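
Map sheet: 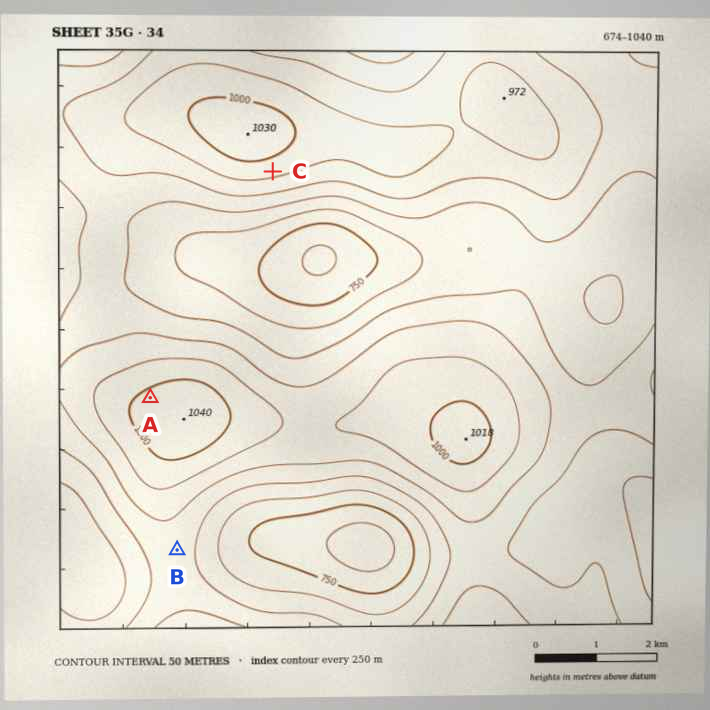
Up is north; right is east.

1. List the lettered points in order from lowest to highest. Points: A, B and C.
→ B C A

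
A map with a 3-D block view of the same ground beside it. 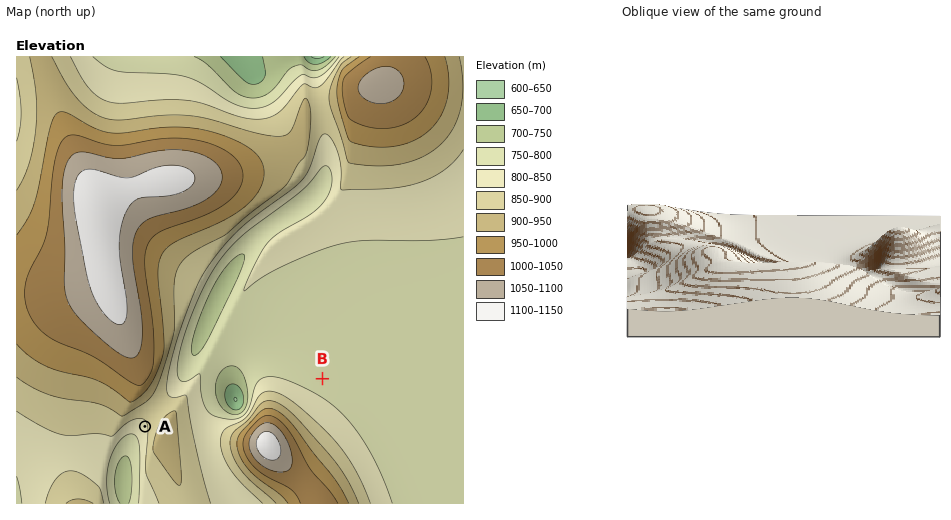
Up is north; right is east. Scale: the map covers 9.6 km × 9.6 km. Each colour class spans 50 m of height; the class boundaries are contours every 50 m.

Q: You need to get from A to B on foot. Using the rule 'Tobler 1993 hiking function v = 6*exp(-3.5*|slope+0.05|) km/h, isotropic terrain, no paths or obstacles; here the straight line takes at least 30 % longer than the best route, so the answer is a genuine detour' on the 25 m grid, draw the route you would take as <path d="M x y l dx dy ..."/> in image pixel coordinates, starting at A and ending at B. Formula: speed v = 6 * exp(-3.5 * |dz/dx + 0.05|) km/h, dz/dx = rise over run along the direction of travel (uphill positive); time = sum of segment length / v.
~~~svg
<path d="M145 426l3-7 17-16 14-7 16-16 26-13 78 0 23 12"/>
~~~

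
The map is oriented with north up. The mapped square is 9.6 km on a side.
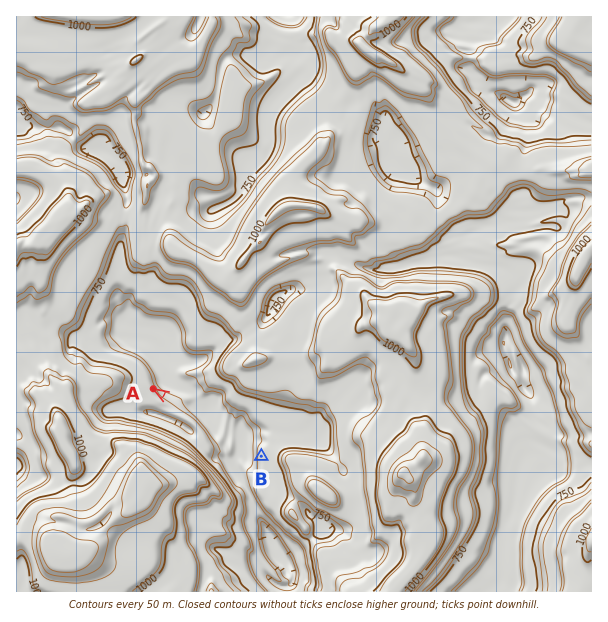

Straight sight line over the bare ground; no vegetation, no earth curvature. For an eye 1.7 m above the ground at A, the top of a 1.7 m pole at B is visible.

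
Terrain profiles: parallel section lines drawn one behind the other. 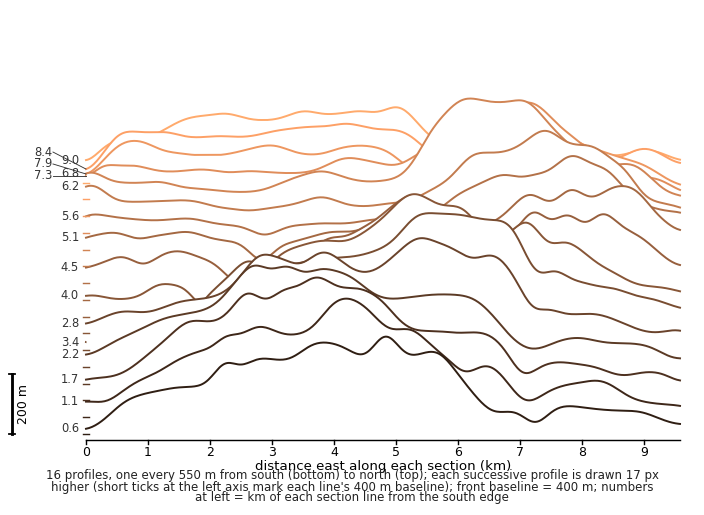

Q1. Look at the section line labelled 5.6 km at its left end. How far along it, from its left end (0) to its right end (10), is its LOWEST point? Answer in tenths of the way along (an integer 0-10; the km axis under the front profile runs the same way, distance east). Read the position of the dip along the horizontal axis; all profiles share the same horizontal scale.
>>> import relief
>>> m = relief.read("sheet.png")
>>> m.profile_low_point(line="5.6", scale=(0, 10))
3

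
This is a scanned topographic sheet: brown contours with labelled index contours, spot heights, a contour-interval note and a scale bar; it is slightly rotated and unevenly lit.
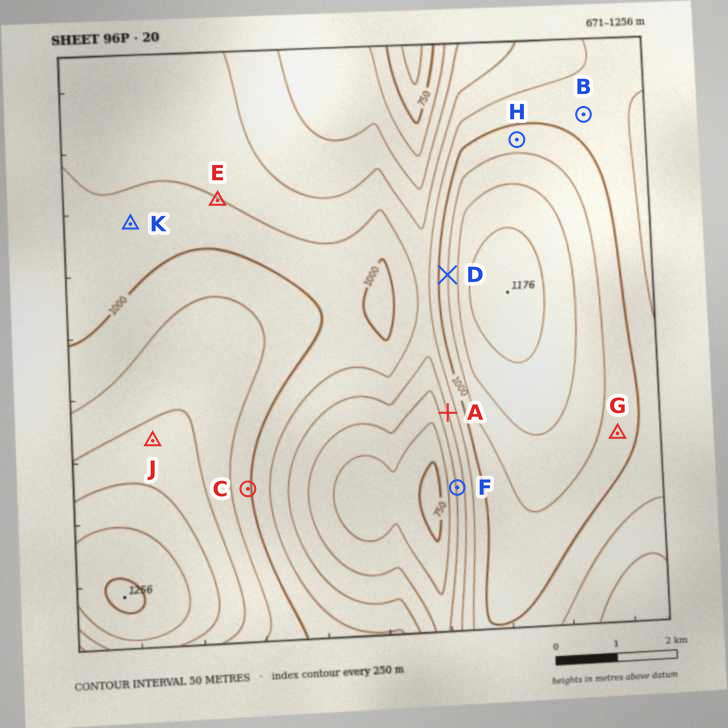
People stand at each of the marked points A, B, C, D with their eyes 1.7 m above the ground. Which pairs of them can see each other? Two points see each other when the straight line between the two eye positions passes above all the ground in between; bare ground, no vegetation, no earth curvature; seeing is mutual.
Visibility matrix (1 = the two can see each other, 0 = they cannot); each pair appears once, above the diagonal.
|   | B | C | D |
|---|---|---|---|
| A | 0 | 1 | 0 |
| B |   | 0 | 0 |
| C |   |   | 1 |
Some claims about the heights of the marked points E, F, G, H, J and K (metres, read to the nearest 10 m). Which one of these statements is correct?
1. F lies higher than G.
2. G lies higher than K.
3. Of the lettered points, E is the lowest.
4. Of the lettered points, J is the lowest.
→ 2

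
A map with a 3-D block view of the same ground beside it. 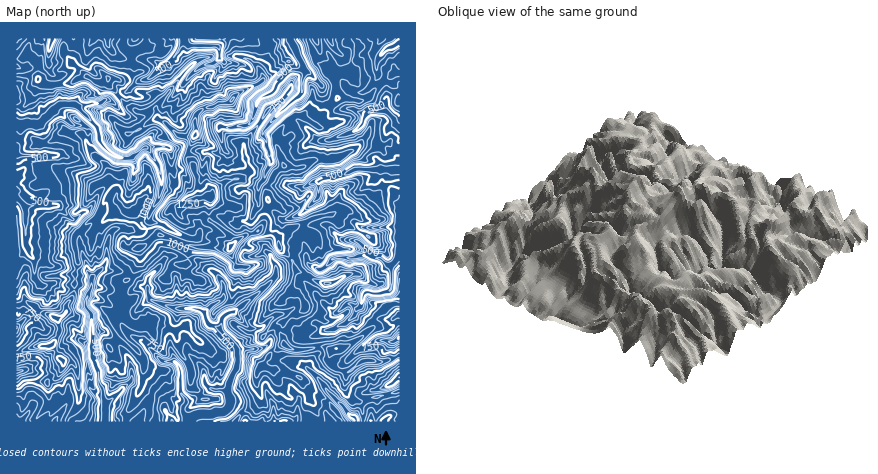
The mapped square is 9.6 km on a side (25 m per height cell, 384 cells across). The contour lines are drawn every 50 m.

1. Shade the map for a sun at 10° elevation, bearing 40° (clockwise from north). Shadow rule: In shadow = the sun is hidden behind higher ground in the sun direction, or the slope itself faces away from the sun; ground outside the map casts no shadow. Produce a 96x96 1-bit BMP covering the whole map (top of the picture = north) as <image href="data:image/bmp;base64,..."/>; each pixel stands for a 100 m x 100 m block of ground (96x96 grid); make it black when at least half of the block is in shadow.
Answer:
<image width="96" height="96" href="data:image/bmp;base64,Qk2+BAAAAAAAAD4AAAAoAAAAYAAAAGAAAAABAAEAAAAAAIAEAAATCwAAEwsAAAIAAAAAAAAA////AAAAAAD4cQ/hB3z///8Hnt7wcA/wB3/////nvv79+A/whv//////f9///A/gjv/////+/f7//h/wB////f/f/f7//w/4Af/f+/+f4P7//x/8Afwf+/+/6A///z/8Afj//////wH//3/8BvH/99///+D//3/+BOP/959//+j//3/+BPP/975///j//n//CPO/97z///j/9n//AOev9yD/z///9n/fAee38D/+B///8H/fD++X8//8A///4H+eH8+H8f/8AAH/wH8+P9+H+f//wAB/wH88+78H////wAAfwH54974P//AcAADwAPxz4zwf/+AAB/D8Afzn4zgf/+AAAPz/w//Pw3A/+cAAAH3/w3+fxnj/+cAMADv/53+fjD//f8wPAAH/538wB7/8/04fxgD/xn8AB//5/49wxgD/gH4AB///v+fABDz8AP4AD/////GAg4f4MPiAP/////8H78NwAfPB/////4d+/8BBsP8B////+AB//wDD4P4A/////gB/5+7P+P8B/////4B///+P/P+H/////+D////P/H/H//////D//4eP/H/j//////nAfgeP/n//+/////kAHAcP/H////////wAAAIP//////////h8AAAP///+///+B/j/ABgf/v/+///8B/j3//wf/u/+f//8//Df//gf/u/+f//8/+DD//A//+/gf//cz8DAB+A//efAP8B4/4CAP8A3/ePAP//gf4GA/4A//OPAn/8YH4AB/wAz8AP///fwAAAD/AA7+AH/f//gAAAHt/A//gH+f//AAAAfD/g4/4D8f/4PgGAfDAAw/+D8f/8fgHwACAA4//JAe//vgOYAAAB///vAcf/MDYAAAAB///mAOH+ADgA4AAD///0EPx+ADgA8AAL8f+wEH8AADAAcAAD8f+wAH8ABDAAcAAPwf+wAP/gHxD/4AAfgP8AFP/gHwH/+AAIAP4AHP/gBF3//gABwHwAHP/gAE3//4ADgHPgHv/gAA3////BwA/wHf/AAA+A///8AD/z///ABg+Af///Af/H//+ABg8AAPnz//+P//8APg8AAGPH//8/////fg4AAAGP//8////+fB4AAAADx/9/n//4fA4B4AACwf7/3//wYA4B/AAAH/7/z//h4AwB/wAD/yD/h/3H4AAD/8AD/53+A/Hn/AADh+wD///+AePn/8AHAAQf///8eMPP/uAMAAQ////4/gDv/HAAAAx////x8QAH+HMAAP/////zwAAD+DGAA///////gAAAcPDgAf97////AADAAeA+AIB7///+HwDAI/geOAB7///+GACQYf2PeDB7///9gAAwQHmPeHAz8D/rgAAggBBP+OAz4AOYDAAAgAOP+AAXweBwDgAAAOH/8ADEA/BgAABgQOB/4ADDw/jAAAA4f8B/4ACD5+AAAOAf/4B/gAADQ+AAwfIG/wAfgAAAA8AD5+AA+AA/MYAAA8AHwgAAwAA/M4AAA4AHAAD/4AA/Z4AgAYAGAAD/4AAeb4A4CcAEAAB/wAAeZgAU="/>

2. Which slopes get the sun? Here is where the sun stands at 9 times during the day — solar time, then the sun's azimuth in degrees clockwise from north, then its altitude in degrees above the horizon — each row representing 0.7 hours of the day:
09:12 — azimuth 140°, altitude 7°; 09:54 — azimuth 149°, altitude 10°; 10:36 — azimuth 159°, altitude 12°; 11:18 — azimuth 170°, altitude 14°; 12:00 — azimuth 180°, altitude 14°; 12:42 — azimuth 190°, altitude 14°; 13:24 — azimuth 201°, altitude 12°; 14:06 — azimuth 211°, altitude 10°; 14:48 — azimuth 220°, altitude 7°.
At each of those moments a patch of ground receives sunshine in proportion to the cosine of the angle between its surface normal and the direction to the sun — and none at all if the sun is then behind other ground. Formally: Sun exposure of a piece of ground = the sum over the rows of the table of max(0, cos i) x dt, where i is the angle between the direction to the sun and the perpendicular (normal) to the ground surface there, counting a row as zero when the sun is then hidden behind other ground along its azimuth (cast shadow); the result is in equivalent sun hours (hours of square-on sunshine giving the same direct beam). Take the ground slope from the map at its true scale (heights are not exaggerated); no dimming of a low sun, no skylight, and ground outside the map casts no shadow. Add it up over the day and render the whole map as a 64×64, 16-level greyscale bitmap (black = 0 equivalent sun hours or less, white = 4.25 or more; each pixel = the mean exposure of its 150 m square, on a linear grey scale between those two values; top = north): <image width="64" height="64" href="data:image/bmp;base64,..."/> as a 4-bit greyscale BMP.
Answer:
<image width="64" height="64" href="data:image/bmp;base64,Qk12CAAAAAAAAHYAAAAoAAAAQAAAAEAAAAABAAQAAAAAAAAIAAATCwAAEwsAABAAAAAAAAAAAAAAABEREQAiIiIAMzMzAERERABVVVUAZmZmAHd3dwCIiIgAmZmZAKqqqgC7u7sAzMzMAN3d3QDu7u4A////AIVFdpNJmHVVhnh0ZEaUUwAAABi+6r3rhFZliTA4iJg0iCJ1hCeHZEQ0eYVTKGOIQhAAA7nNicyGeFWmE7dom5Z4UjdXM4ZWMyE4hlVmRTr+uDABR4poqoeZdlEZ2pqZl4d3V2VUZXU0IzWHZnRWRIq7MRRmdWqZhXVHEolkm6uot4mZh2Z1EjdBJHhXmHLMYAASaIh0mZNJZFEXtjEBNp2qu82pZ3MjN5QiR2h5dJlAATNpiXaJdZplEYq4eUAAAQaYddyGZkJ4rGFGh4hDZjCIcyVneYhYqXMmmIu4akAAAAABbcllc169lGiHl2NWdZilEBaKlopzEWvbipeZqCIgA0aKymYyOJhGZ2dmM2RHenchM3p2UQAVvNpEztzsuaZCNHiZNSOYhlh1UQAWc1qZlyMyEgABEkV6cwA9///+3LqndCEjFEeUWoQQJFo0qYeEFFMCZFZ5qHRnUAAyAlxu/+0wASMkmFSaYSaVhkmqdTITIAA5v//9ZovGAAAAAAFpqYASEhJkN6USe2eWeIYxACVjIAbGABNTEidgAAAAAQAANRAVIiBIQCa4V3aHQhAARlWoIxAAAAAAAEcgAAARIQAIZWURAWUmqoVpZnQAAAOLpySWEREQAAAAAYdVViMgABRGhCJYdImadWY2cwAAF6UCEGVURSIAAAAABnZ5YQE3yJqEJIhWcyM1UwEjMBMUIDV0FGeHY0MQAAAAEQR1WKlFyUQjdkZAABEiAAAQRyAAEjhQBKy4UgAAAAJ5YYmmEABDAEhzRlMAAAAAAAEXkgASI6uVFqhSEAAAACerSGEAACYwVQJmWUAAASIUeSBMgQEzSZh0JDOUEAABEWgCAAAABWIARkIjcQSKrM7t1hR4UQABRnQSW3uoMAAAACAAAAABVAMhJDASOcybru69aJuoEAAVUySN2oMQAAAAEAAAAAN2EjZldiRXm4qZ27ZXrMtRABIxSM/9uGV2IAAgAAAAAkMSRERYp1iIedlkImq8+4UgElSIMSfv/5EAACAAAAFGQ0ERABarMBSHcQAFrP/8qDIzWDAAACenMQAAIQAAABOWlhNWeLySFKl3Ilm5zc3pI0VBAAAAAAAiAAAgAAAkVnerc3iYqqcxIjNarOtAATMXlzIBAAAAAAAAACAAATeGR7mGerypq4QUet///lAAATz2IyVBAAAAABUxIAEjRGdGiGad27uoq8zf//6rpDVDjJRFZmUxEiEG10MgNDRFVUZ3dEQQFJnM3HMREkOLUDd1NDR1VCAAAVl1UyEzMzI0Z1Z0MQAAPOpQAAJUEBjd3ZNGZ2VDIAE1dEMzIkRFVSFjN4YgAAABEASGIxNBABbJQSd1MyMnuqUQFFQhNFUxEBUkiXMyMAACq7mJlhAAABVAAkUxEXqXMhESNCJEMQEQAUNYq7txAourZYVAAAAAATEAAUibplaJZWl0IiEREQMQBDR4iYMEiYVap1NDVBAAJHIAACRWaGIgACQSIQAAECQSVWURWBAVaru7y4l2MAFXIzAAAAIyEAABJBWHZVNERkNFYgA2QAADzu7qUQFRA1EQAAAAAAAAABM1VEMzRVRElSQyAANREAABNTZAAEMCIQAAEAAAAAARI0VYmGQ0RER4MiMAACEBEAAAA0IAAgABAAAAAAASEAAURnZEZVREVSZzAQABEBMREQABSZiGEEQQEAAAAAFDAAFVMiI0VFZSABMAIAEQExMEEAACVVhgOImqQAAAAAIxAQBjVVVFUwAAAAAQAhAiEUcAAAAAFlAGy7vaMgAAAAAAAGZURDIAAAAAAAASACE2cxAAAAARMwF2NIve/pMSVkVmARAAAAABQxAAAAAAQBRQECAAAkMRBCAABIiK3spleZciEAAAI0ZAAAAAAAEwIhAAAAADIjATEgAAAAA665h2WEaamIdkRRAAF5QAAAAiNUZSATMyACQkMAAAAAA5l1RldERGiHdkAAAleFEmZ7pt5RACMjIAMiRVEAAAAAJVQ0IiIAFYd3IAAYh5uVRIuWdyEAAAFQA0I1ZRMQAAAGdBEgAAABNBEAAIpBJpposgASMgAAADQAFCIim7lhAAFUEAMgABIQAAAEhQAAS9ogAVNDEQAABSACQUljJYtwAEVzOYZRAAAyADlhAAESUQACJViWd1ABcQAmhBIwAVYAEiJrynUgAAACcwACdlMAAAAVvczecwBFAAETMiMAABAABsZ6eFIAAAAAABQQARAAAAA2z/tiAARQAAARFXNI2HdXo0irqFMQdTAAMAAAAQAAAAACWoYQACUAACACepdrp1NFZpvKvccliHkQAAAAIAAAAAACvpEAAWAAIAMhAABYhTdpnN7//szcxUEAAAAQAAAAAAAW3lAAMwAQAyJHchepaUSUETWe/IZ4lRAAAAAAAAAAAAAGxAABAABGRWdGIolpdCIAAAJyAyIBIgAAAAAAAAAAAAAXQAAABKZXdUMwN6AAAAJmMgAhAAAREAAAAQAAAAAAABAyAAAmRERDQiJCJ2UyASVRAAAAABAAAAAAEAAAAAAAAhEhAYUiIBEjMRIWhiIDdBAAAAACIhEQAAAAAAAAAAABIRAEUSMRNBMxECEiEQFRAAAAACM1ZTEQAAAAAAAAAAMRACVBMRZVZUQAARISESIBAAABIQEzMRAAAAAAAAAAEmEBNREgN4RFU0ABAhMQEhIQAAATACERAAAAAAAAAAERJBNkEiBDMSEyOW"/>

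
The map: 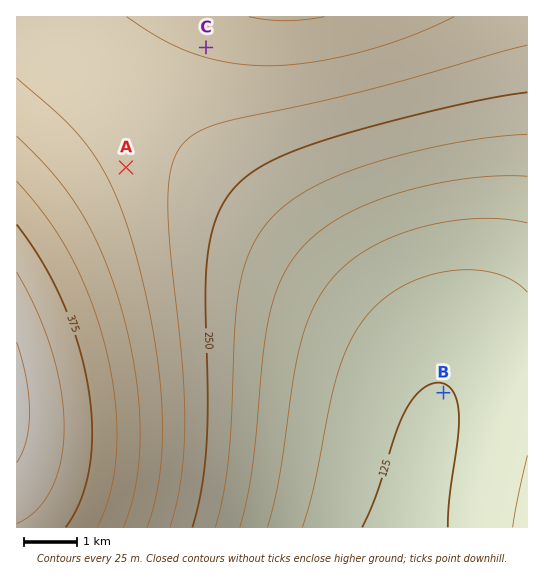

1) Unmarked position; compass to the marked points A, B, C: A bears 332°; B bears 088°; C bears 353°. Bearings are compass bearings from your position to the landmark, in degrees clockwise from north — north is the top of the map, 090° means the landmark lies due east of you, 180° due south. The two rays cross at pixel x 249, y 399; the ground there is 210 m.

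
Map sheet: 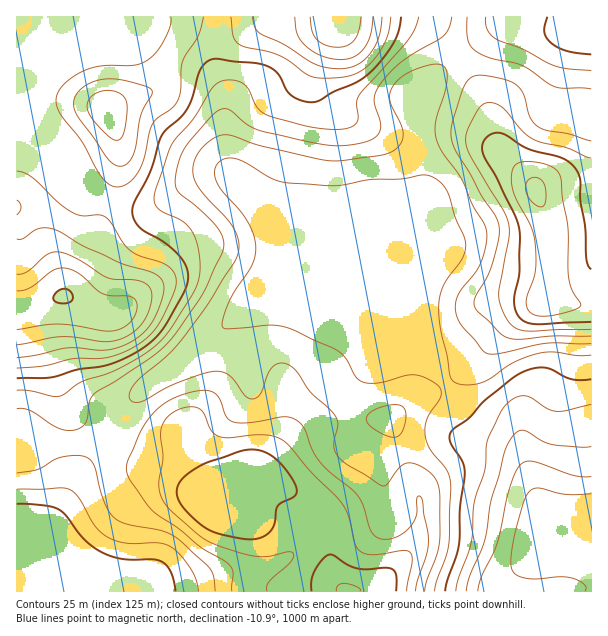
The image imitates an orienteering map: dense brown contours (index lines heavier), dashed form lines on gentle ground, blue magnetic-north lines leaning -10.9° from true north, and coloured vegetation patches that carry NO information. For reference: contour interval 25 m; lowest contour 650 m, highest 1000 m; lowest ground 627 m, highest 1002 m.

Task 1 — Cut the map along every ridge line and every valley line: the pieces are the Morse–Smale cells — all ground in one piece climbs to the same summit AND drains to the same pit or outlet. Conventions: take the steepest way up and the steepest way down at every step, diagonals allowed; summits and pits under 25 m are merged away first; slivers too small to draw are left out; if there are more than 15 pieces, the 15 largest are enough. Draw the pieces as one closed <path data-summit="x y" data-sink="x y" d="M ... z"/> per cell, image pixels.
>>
<path data-summit="63 296" data-sink="591 543" d="M21 157l-5 1 0 151 7 1 25-7-5 5 0 18 15 61 8 18 6 9 11 7 21 11 16-26 17-10 21-18 28-18 23-18 21-22 52-2 32 10 92 40-20 5-20 0-8 8-8 20 0 22 2 8 7 5 36 18 48-16 33 2 21 5 15 6 6 5 10 14-11-29-8-7-33-18-22-21-9-14-200-197-23-9-9 0-15 5-18 8-28 18-23 2-28-10-12-14-6-3z"/><path data-summit="332 17" data-sink="591 543" d="M393 16l-174 0-3 23 0 27 10 30 0 60 2 8 212 212 0-14-8-41 0-21 4-13 0-72-14-33-2-65 1-12 9-22 27-27 0-3-13-17-15-12-10-5z"/><path data-summit="536 191" data-sink="591 543" d="M458 55l-28 28-9 22-1 12 2 65 14 33 0 72-4 13 0 21 8 41 0 13 14 20 22 21 33 18 8 7 6 12 12 41 15 30 41 17 1-352-34-2-22 3-7-11-30-30-13-45-14-29z"/><path data-summit="107 110" data-sink="591 543" d="M218 16l-172 1 0 61-4 14 0 16 16 41 27 28 16 21 28 10 17 0 18-8 16-12 18-8 15-5 9 0 26 12 2-1-22-22-2-8 0-60-10-30z"/><path data-summit="207 501" data-sink="65 591" d="M105 432l-23 35-18 36-15 22 0 6 15 36 1 25 79 0 8-3 34-5 33-10 44-6 27-12 8-8 10-20 11-10 0-3-16-15-48-34-9 0-6 3-33 33-1-26-4-12-11-18-3-1-14 5-22 2-17-1z"/><path data-summit="345 591" data-sink="591 543" d="M458 438l-21 1-41 13-4 5-20 7-14 22-13 13-25 17 10 21 0 20 2 18 10 14 5 3 163 0 4-11 9-15 22-25 15 1 28-2-38-16-12-23-9-27-13-20-19-9z"/><path data-summit="207 501" data-sink="591 543" d="M282 318l-40 1-2 2 1 17 9 37-2 21-17 19-19 15-24 14-13 3 5 1 8-3 8 8 10 23 1 26 27-28 12-8 9 0 48 34 17 17 25-18 13-13 14-22 11-2 11-7-1-3-10-2-31-19-2-30 8-20 8-8 20 0 20-5-92-40z"/><path data-summit="536 191" data-sink="591 24" d="M531 25l-33 1-40 30 14 19 14 29 13 45 30 30 6 10 10 1 13-3 33 1 1-158-16 4z"/><path data-summit="63 296" data-sink="65 591" d="M47 302l-17 6-14 3 1 281 47-1 0-24-15-36 0-6 15-22 14-29 26-42-32-18-10-15-19-73 0-18z"/><path data-summit="345 591" data-sink="591 543" d="M240 319l-10 1-21 22-33 25-24 15-32 28-5 10 0 11 14 15 12 5 18 0 29-7 24-14 34-29 4-8 0-18-9-37z"/><path data-summit="332 17" data-sink="591 543" d="M45 16l-29 1 0 139 20 6 53 22-4-7-27-28-16-41 0-16 4-14z"/><path data-summit="345 591" data-sink="65 591" d="M320 517l-12 11-10 20-8 8-14 8-28 7-29 3-33 10-41 7 200 1-13-17-2-18 0-20-4-10z"/><path data-summit="63 296" data-sink="591 543" d="M588 540l-28 2-15-1-22 25-9 15-3 10 80 1 1-49z"/><path data-summit="332 17" data-sink="591 24" d="M591 16l-197 1 17 1 18 6 15 12 15 19 26-19 18-11 42 1 21 6 15 2 11-5z"/><path data-summit="207 501" data-sink="591 543" d="M122 406l-6 4-12 21 22 14-11-14 0-11z"/>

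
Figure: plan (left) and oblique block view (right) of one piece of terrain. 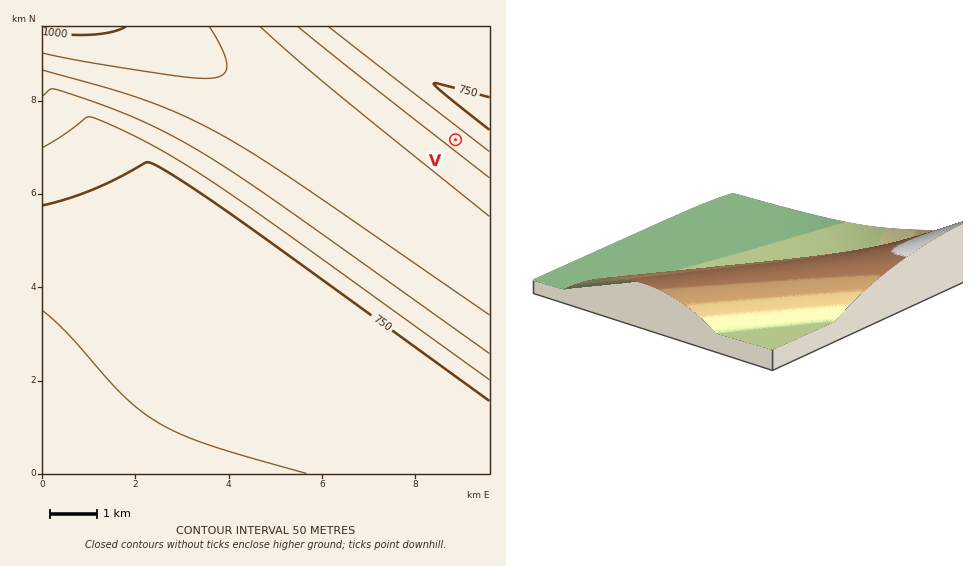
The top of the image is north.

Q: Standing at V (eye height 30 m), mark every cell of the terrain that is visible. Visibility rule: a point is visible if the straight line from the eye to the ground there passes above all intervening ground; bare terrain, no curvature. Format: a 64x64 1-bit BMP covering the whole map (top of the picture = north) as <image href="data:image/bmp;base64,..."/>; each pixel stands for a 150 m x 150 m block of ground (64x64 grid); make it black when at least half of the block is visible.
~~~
<image width="64" height="64" href="data:image/bmp;base64,Qk0+AgAAAAAAAD4AAAAoAAAAQAAAAEAAAAABAAEAAAAAAAACAAATCwAAEwsAAAIAAAAAAAAA////AAAAAAAAAAAAAAAAAAAAAAAAAAAAAAAAAAAAAAAAAAAAAAAAAAAAAAAAAAAAAAAAAAAAAAAAAAAAAAAAAAAAAAAAAAAAAAAAAAAAAAAAAAAAAAAAAAAAAAAAAAAAAAAAAAAAAAAAAAAAAAAAAAAAAAAAAAAAAAAAAAAAAAAAAAAAAAAAAAAAAAAAAAAAAAAAAAAAAAAAAAAAAAAAAAAAAAAAAAAAAAAAAAAAAAAAAAAAAAAAAAAAAAAAAAAAAAAAAAAAAAAAAAAAAAAAAAAAAAAAAAAAAAAAAAAAAAAAAAAAAAAAAAAAAAAAAAAAAAAAAAAAAAAAAAAAAAAAAAAAAAAAAAAAAAAAAAAAAAAAAAAAAAAAAAAAAAAAAAAAAAAAAAAAAAAAAAAAAAAAAQAAAAAAAAADAAAAAAAAAAcAAAAAAAAAHwAAAAAAAAA/AAAAAAAAAP8AAAAAAAAB/wAAAAAAAAP/AAAAAAAAD/8AAAAAAAAf/wAAAAAAAD//AAAAAAAA//8AAAAAAAH//wAAAAAAA///AAAAAAAP//8AAAAAAB///wAAAAAAf///AAAAAAD///8AAAAAA////wAAAAAP////AAAAAD////8AAAAA/////wAAAAP/////AAAAH/////8AAAH//////wAAH///////AAH///////8AH////////w=="/>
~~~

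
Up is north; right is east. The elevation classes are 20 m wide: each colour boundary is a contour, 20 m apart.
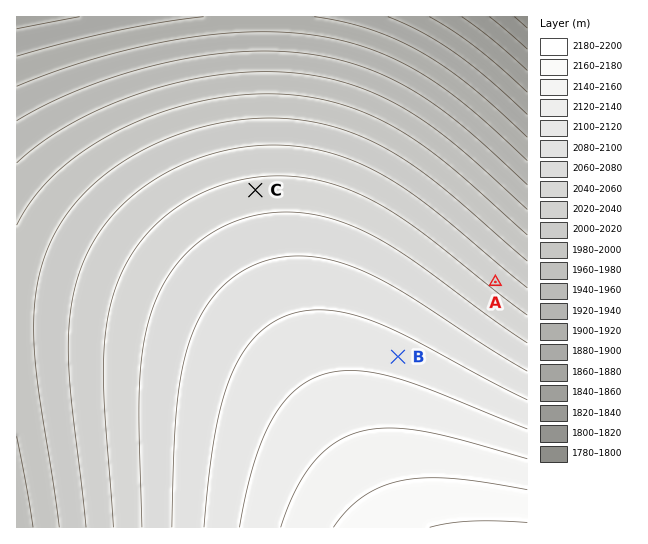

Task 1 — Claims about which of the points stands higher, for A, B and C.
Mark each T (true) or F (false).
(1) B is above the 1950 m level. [T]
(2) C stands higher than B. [F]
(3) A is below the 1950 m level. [F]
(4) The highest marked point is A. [F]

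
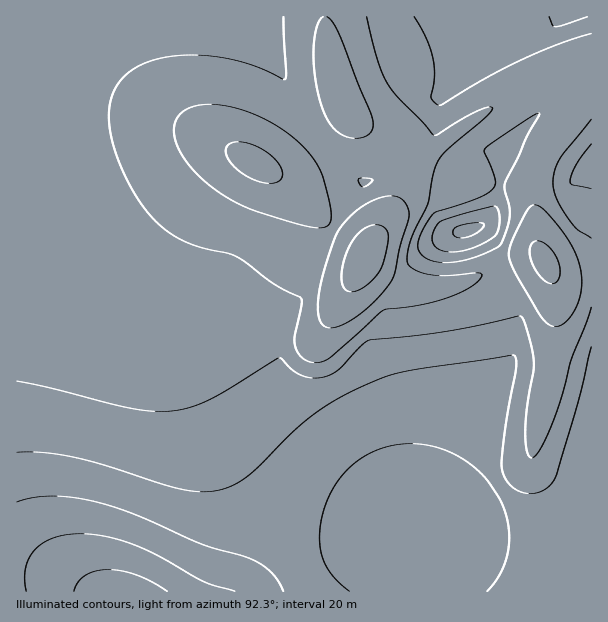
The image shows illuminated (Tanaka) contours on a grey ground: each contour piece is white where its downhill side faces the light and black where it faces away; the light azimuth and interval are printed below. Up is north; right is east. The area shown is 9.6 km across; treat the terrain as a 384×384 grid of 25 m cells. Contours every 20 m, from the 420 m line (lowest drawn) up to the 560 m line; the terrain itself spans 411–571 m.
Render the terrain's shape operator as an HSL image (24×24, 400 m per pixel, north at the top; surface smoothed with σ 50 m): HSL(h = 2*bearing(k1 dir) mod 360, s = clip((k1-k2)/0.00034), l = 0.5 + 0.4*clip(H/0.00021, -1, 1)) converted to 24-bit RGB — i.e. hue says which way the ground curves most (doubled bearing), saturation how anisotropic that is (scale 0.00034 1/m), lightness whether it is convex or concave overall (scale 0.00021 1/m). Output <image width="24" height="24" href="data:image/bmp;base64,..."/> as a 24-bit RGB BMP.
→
<image width="24" height="24" href="data:image/bmp;base64,Qk32BgAAAAAAADYAAAAoAAAAGAAAABgAAAABABgAAAAAAMAGAAATCwAAEwsAAAAAAAAAAAAAfI2Te5WYfJ2af6CUg5yMhZGHhX2Id2+DgYRxn2hglVqFh2aLhHOHhXqFhH+DhIOCg4WCgYWCf4WDfoSEfYOEfIGDfH+CfH6CfJSTe5eSe5mNfJeFgZF+iYZ8hXN6gW59gXB0jWpujWiBiW6KhXaIhX2GhYGFhYSEhIaEgoaEgYWFf4OFfYGEfH+De32DfH2CfJKKe5KHe5GAfo56iIp5hnh0hG91gm56gnB5h3B5iHCCh3SIhHqHhH+GhYOGhYWGhYaGg4aGgYSGf4GFfX6EfHyDe3uDfHyCfI6Be418f4t6hYh4hn91hHJxg3B2gXB7gnN9hHV/hXaEg3mGgn2Gg4GGhISGhYaGhYaGhISGgoGFf4CGbsDTf2HpsXGvfXuCfIp6gIl5hId4hYF2hHl0gnN0gXN5gHR9gXeAgXiCgXqDgHyEgH+FgoKGhIWGhYaGhoWGhYOGhIGFjcl0NIdWMy836jlNjHp6f4d5g4Z4hYN3g312gnd1gXV3gHZ7f3h+fnmAfXqBfXyCfX6DgIKEgoWFg4WEhYWEhYODhYGDhX+D38Z2OUhoL0VvVDbAvJl4gYV4hIR3g4B3gnx3gXh3gHh5f3l9fnp/fHt/e3yAfH+CfYGDf4SDgYSCg4WChYSBhYGAhX5/hX1/vph3nzXBLU9/NFeH3q1/goR4g4J4gn94gXx4gHp5f3p7fnt+fHx+e32Ae3+BfIGCfYOCfoOAgIN/g4R/hYJ+hX98hXx7hHp6jn135ZVULVF+LVJ+46lxgYJ5goF5gX96gH16f3x7fnx8fX1+fH5/e4CAe4GBfIKAb72zXnbnzG/QhIJ9hn19iXuCinqFinmGiHmD5Kl1LlKALVF946BRgYF7gYF7gH97f358f359fX59fX9/fIB/fICAe4F/gZV3J+UxMTo8sjWbz4iZfIGZfXybgnuchXqdh3qe46+WL0ipKEKaoTjSgIF8gIB8gIB9f399fn9+fX9+fX9/fIB/fIB/e4OAn6l4x6ksLHd1KIyN53d0f3yPfXyJgnuKhXuLhnuNyaSBNjTKKTeVNzehf4B9f4B9f4B+fn9+fn9+fX9+fYB/fYB/fIF+eIp+dox754t+KomBKH97M56P1IJxfnxygHtwgnxwgn1yq6Nw2XpALCyBOjZ7f4B+f4B+f4B+foB+fn9+fn9+fYB/fYB/fYR8fIl4eYh0sIpw2IY8KXVyKm5r62NBjW43foIueIVGg4VgnMxfmTe0SS5uTzduf4B+f4B+foB+foB+foB+foB+fYB/fYGAf4V+gYh+fIh8eoV85YR4MW91LGFlYCCC/0xgz3UTWY0CHW8DW/4nZzFqWS5ifbQwf4B+f4B+f4B+foB+foB+foB/fYOBe4eGfI6Ogo2Tf4aTfnmPsWp92DlOMVliDExi/3r++8/89NT3f93EANA8KyJRYS9ofuhSf4B+f4B+f4B+foB+foF/fYSBe4uGeJSQdp2bd5SdfXWZlGSYlFiA81poPGdxI29kAGlApf+c0rn7/8z0tzT/GwmAbTScjNhzgIB+f4B+f4B+foF+fYSAe4uDeJWJdZyOcpeNb3+DfF1uh0xmklBrrGBx6XGZNI2QJpN+beAAMFMJt4MD/xoSSROTV2jnsLJ9gIB+f4B+f4F+fYR+e4p/eJJ+dJZ6co9ufndjdVBNc0JDd1JMhHxhdNOxjIHYtGnsPWjLZrValF2MeWZO+NhLKmadK5PA6ZiygIB+f4F+f4J+fYZ8fIx5f5B0iIxqg21aek1JdUZJdVdYcYFqbNuRYpd6d2pjfmZckVhYXKhCN4jITVjo/8rZM3+NL4+OYUDOgIB+gIF+gIN9god7iIp2i4FsiWlfhFVZgFdngGaBcYWNcsGLX72DcWN3fFxqg1VVhmBR2tUzKoA4K4EzpsQp/3TAM39rL35lgYF+gYJ+g4N8hoJ5iHtzimtsimZ0i2eGeW6Qc4KYdZWef9l8YlqBc1h/h1SAlFBrY76h4ZTc0zyHLH4zK38vXqgw8WS8M4hvgYB+goB9g398hXp5h3Z6iXOCh3OMenWRd3+VeImWepaTjMxqZFSBbFKDe1CMcsVrea+UfoF6vXar6GfQM441LH8sPY0y1VaegX9+gX5+gn19g3t/hXqEg3qHfXqKen2Me4KLfISIkKV5i7VaYVKCZFGFaFCKos15fYB8foB8f4B8j3qI437Z1kHGM4AwOIIvgX9+gX5+gX5/gn2BgX2Df32EfX2EfX+EfX+Dfn+Bq7x4ZFiWXVGDXlGFY1WJscp7fn99foB9foB9f4B9gIB9s3ix5HjoxDXJ"/>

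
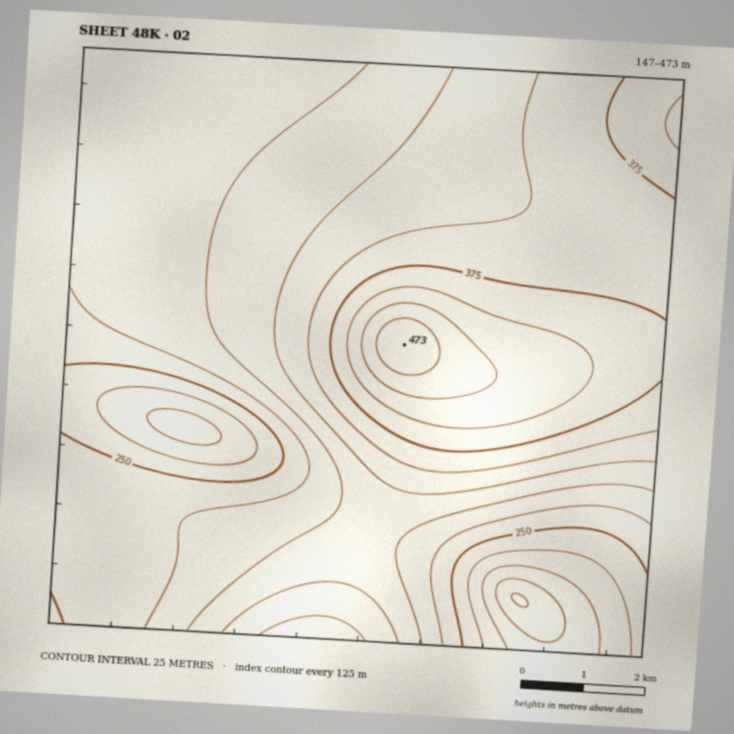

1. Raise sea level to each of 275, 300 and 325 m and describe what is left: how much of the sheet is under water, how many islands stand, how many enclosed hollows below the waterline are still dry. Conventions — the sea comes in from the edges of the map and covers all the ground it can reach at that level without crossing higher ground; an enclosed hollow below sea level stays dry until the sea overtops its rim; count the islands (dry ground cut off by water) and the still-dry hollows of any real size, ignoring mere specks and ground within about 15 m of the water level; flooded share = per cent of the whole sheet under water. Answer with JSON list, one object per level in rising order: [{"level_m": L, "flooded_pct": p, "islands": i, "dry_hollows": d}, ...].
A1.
[{"level_m": 275, "flooded_pct": 23, "islands": 0, "dry_hollows": 0}, {"level_m": 300, "flooded_pct": 44, "islands": 0, "dry_hollows": 0}, {"level_m": 325, "flooded_pct": 59, "islands": 0, "dry_hollows": 0}]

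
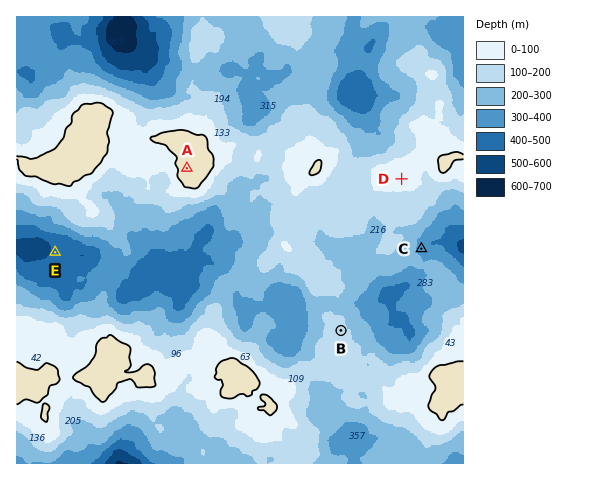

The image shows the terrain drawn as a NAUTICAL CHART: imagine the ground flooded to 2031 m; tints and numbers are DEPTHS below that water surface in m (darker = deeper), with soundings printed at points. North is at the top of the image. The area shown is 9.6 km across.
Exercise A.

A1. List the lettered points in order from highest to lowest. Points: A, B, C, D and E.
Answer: A D B C E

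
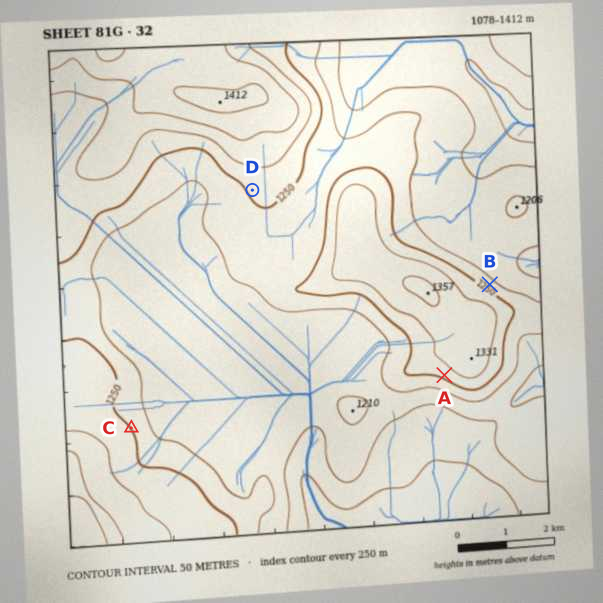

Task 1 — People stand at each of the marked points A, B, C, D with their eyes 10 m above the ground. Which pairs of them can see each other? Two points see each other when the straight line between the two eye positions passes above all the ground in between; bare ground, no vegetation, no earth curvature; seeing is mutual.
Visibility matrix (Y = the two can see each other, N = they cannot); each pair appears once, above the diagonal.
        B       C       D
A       N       Y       N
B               N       N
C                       Y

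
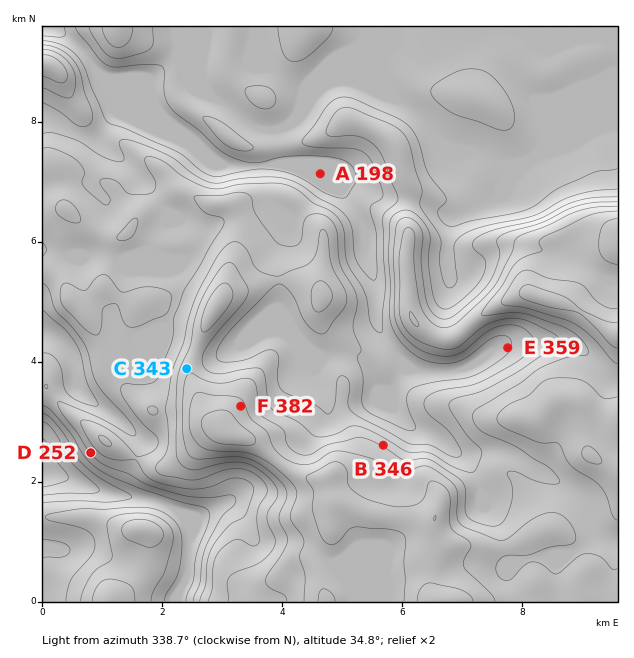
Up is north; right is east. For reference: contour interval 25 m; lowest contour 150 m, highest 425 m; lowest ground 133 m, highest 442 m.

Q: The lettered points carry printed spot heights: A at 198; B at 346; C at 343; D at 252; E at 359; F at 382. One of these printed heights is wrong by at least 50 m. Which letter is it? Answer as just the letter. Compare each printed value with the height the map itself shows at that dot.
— E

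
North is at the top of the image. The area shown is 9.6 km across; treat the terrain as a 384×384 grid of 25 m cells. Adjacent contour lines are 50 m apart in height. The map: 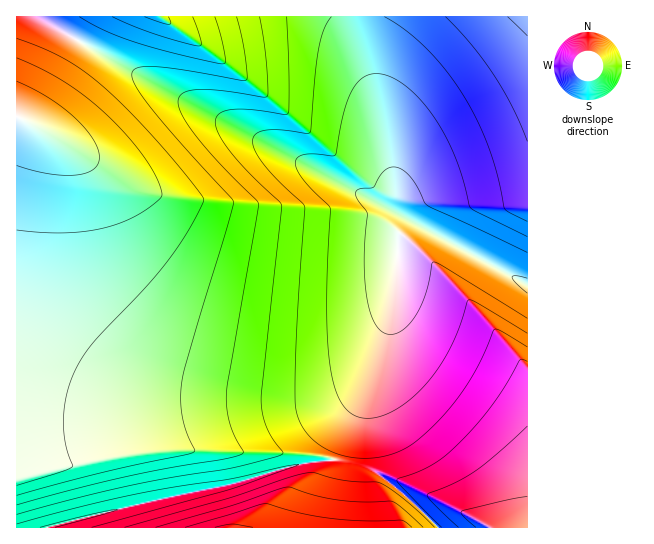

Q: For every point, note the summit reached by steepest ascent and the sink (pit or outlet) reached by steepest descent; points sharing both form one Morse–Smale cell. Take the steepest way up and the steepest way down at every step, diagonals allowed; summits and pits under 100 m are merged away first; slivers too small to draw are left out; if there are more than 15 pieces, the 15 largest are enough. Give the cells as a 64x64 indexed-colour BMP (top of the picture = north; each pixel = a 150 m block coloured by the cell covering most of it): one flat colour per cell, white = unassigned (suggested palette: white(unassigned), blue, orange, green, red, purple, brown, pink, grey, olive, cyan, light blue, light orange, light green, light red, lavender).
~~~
<image width="64" height="64" href="data:image/bmp;base64,Qk12CAAAAAAAAHYAAAAoAAAAQAAAAEAAAAABAAQAAAAAAAAIAAATCwAAEwsAABAAAAAAAAAA////ALR3HwAOf/8ALKAsACgn1gC9Z5QAS1aMAMJ34wB/f38AIr28AM++FwDox64AeLv/AIrfmACWmP8A1bDFABEREVVVVVVVVVVVVVVVVVVVVVVVVVVVVVVVIiIiIiIiERERERVVVVVVVVVVVVVVVVVVVVVVVVVVVVIiIiIiIiIREREREREVVVVVVVVVVVVVVVVVVVVVVVVVIiIiIiIiIhEREREREREREVVVVVVVVVVVVVVVVVVVVVIiIiIiIiIiERERERERERERERFVVVVVVVVVVVVVVVVVIiIiIiIiIiIRERERERERERERERERFVVVVVVVVVVVVVIiIiIiIiIiIhEREREREREREREREREREVVVVVVVVVVVIiIiIiIiIiIiERERERERERERERERERERERFVVVVVVVIiIiIiIiIiIiIRERERERERERERERERERERERERFVVVUiIiIiIiIiIiIhERERERERERERERERERERERERERVVVSIiIiIiIiIiIiERERERERERERERERERERERERERFVVSIiIiIiIiIiIiIRERERERERERERERERERERERERERVVIiIiIiIiIiIiIhERERERERERERERERERERERERERFVUiIiIiIiIiIiIiERERERERERERERERERERERERERERVSIiIiIiIiIiIiIRERERERERERERERERERERERERERFVIiIiIiIiIiIiIhERERERERERERERERERERERERERERUiIiIiIiIiIiIiERERERERERERERERERERERERERERFSIiIiIiIiIiIiIRERERERERERERERERERERERERERERUiIiIiIiIiIiIhERERERERERERERERERERERERERERFSIiIiIiIiIiIiERERERERERERERERERERERERERERERIiIiIiIiIiIiIREREREREREREREREREREREREREREREiIiIiIiIiIiIhERERERERERERERERERERERERERERERIiIiIiIiIiIiEREREREREREREREREREREREREREREREiIiIiIiIiIiIRERERERERERERERERERERERERERERESIiIiIiIiIiIhERERERERERERERERERERERERERERERIiIiIiIiIiIiERERERERERERERERERERERERERERERESIiIiIiIiIiIRERERERERERERERERERERERERERERERIiIiIiIiIiIhEREREREREREREREREREREREREREREREiIiIiIiIiIiERERERERERERERERERERERERERERERESIiIiIiIiIiIRERERERERERERERERERERERERERERERIiIiIiIiIiIhERERERERERERERERERERERERERERERESIiIiIiIiIiERERERERERERERERERERERERERERERERIiIiIiIiIjMREREREREREREREREREREREREREREREREiIiIiIiIzMxERERERERERERERERERERERERERERERESIiIiIiMzMzERERERERERERERERERERERERERERERERIiIiIjMzMzMREREREREREREREREREREREREREREREREiIiIjMzMzMxERERERERERERERERERERERERERERERESIiIzMzMzMzEREREREREREREREREREREREREREREREREiMzMzMzMzMRERERERERERERERERERERERERERERERETMzMzMzMzMxERERERERERERERERERERERERERERERETMzMzMzMzMzERERERERERERERERERERERERERERERRDMzMzMzMzMzMRERERERERERERERERERERERERERERREMzMzMzMzMzMxEREREREREREREREREREREREREREUREQzMzMzMzMzMzERERERERERERERERERERERERERFERERDMzMzMzMzMzMRERERERERERERERERERERERERREREREMzMzMzMzMzMxEREREREREREREREREREREREUREREREQzMzMzMzMzMzERERERERERERERERERERERFERERERERDMzMzMzMzMzMRERERERERERERERERERERREREREREREMzMzMzMzMzMxERERERERERERERERERERREREREREREMzMzMzMzMzMzEREREREREREREREREREUREREREREREQzMzMzMzMzMzMRERERERERERERERERFERERERERERERDMzMzMzMzMzMxERERERERERERERERREREREREREREREMzMzMzMzMzMzEREREREREREREREUREREREREREREREMzMzMzMzMzMzMRERERERERERERFEREREREREREREREQzMzMzMzMzMzMxERERERERERERRERERERERERERERERDMzMzMzMzMzMzEREREREREREUREREREREREREREREREMzMzMzMzMzMzMREREREREREUREREREREREREREREREMzMzMzMzMzMzMxERERERERFEREREREREREREREREREQzMzMzMzMzMzMzERERERERRERERERERERERERERERERDMzMzMzMzMzMzMREREREURERERERERERERERERERERDMzMzMzMzMzMzMxEREREUREREREREREREREREREREREMzMzMzMzMzMzMzERERFEREREREREREREREREREREREQzMzMzMzMzMzMzMRERRERERERERERERERERERERERERDMzMzMzMzMzMzMxEUREREREREREREREREREREREREREMzMzMzMzMzMzMz"/>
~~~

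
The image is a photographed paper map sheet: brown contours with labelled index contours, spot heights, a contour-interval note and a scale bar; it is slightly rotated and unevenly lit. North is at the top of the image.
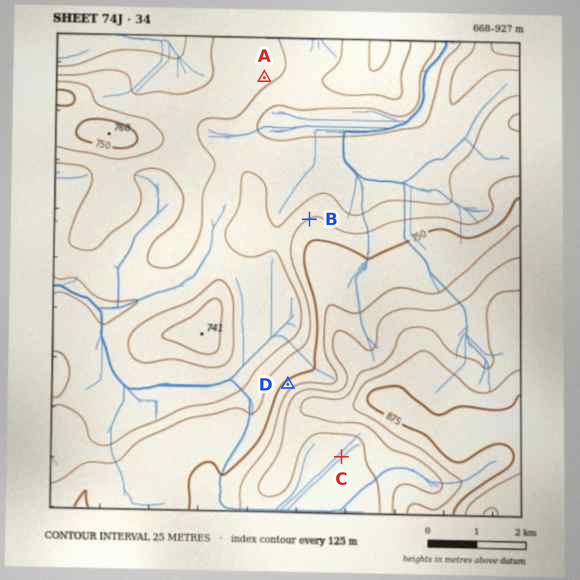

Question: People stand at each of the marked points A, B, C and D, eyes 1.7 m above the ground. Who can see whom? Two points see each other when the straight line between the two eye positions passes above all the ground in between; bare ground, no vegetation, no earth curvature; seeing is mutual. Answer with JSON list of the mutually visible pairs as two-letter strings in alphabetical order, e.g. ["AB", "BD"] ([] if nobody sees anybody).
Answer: ["AB", "AD"]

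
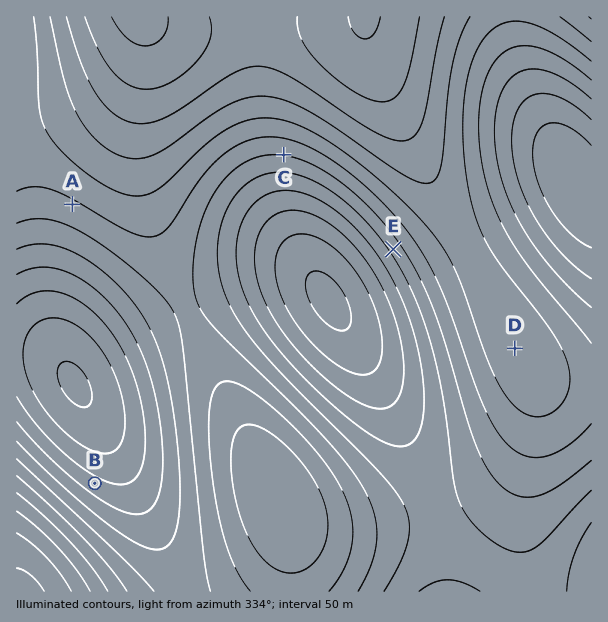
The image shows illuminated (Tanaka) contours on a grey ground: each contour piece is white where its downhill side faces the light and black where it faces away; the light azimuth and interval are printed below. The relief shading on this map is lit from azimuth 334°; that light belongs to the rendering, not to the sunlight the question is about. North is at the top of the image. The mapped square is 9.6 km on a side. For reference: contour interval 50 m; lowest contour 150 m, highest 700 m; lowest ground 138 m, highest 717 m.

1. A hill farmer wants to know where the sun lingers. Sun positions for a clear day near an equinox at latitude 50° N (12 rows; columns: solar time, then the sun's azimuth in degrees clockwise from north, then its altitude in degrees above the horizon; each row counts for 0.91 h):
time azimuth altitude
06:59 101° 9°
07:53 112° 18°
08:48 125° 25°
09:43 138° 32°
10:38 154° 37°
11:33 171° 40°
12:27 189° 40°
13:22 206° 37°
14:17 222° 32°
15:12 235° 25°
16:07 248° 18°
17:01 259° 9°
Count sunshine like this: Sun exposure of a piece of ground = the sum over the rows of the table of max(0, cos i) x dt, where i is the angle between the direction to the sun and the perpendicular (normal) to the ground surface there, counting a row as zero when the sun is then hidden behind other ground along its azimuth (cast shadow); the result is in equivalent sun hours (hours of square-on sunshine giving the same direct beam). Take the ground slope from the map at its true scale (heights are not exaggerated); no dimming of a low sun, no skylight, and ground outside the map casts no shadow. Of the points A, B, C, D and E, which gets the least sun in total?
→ B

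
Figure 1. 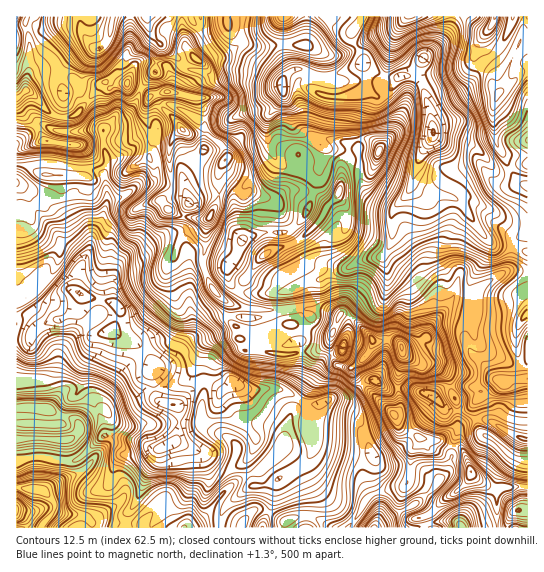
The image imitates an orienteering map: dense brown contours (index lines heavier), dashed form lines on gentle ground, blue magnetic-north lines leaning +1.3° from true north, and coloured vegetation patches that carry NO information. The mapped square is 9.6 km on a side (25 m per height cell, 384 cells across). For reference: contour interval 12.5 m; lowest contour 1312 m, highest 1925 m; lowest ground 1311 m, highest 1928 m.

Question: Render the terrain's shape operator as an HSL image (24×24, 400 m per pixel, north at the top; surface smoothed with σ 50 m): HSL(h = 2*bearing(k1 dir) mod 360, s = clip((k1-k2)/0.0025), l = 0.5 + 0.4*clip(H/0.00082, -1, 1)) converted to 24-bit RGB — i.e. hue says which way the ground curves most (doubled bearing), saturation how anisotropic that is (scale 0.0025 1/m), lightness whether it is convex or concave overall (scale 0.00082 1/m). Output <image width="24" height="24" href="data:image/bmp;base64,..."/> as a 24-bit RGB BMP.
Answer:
<image width="24" height="24" href="data:image/bmp;base64,Qk32BgAAAAAAADYAAAAoAAAAGAAAABgAAAABABgAAAAAAMAGAAATCwAAEwsAAAAAAAAAAAAAdEAZ9KOYQpfPlKPMlWW5RH+nnmaJY6yDxXybNjaD0KSnFTPPtsDgiHvVXLal0mJ/tRTWLW5WdPjL/4YxKQoKPZdbxO1zCygLofL0r+q4PHBhPFQupU5zMqS7wZ/Lg8DBPDSn53m0K4NEo3BNUWtSh3dlhFt1V3p565jObmvUNcIyEby0/c70MpqG77mASzjlu81Iym+F3EbGv3SXQZyTg76LKXxgtUc2hEZmom0+0VWVtmx/RW9LXn5gZl18pZSJYZdihUF0zKJ8Q1MrElgy0PvYWMrTSy2cUG0lZFEhc5IwPeBEdTe4j7g6NioZh3lPbk5BU2I1nM9viEilr4+bW4mOU1pqmoZukEVPgEA0zrFsgceeDOzgjOYxbx4xay4ZcUrbPnTb2XK1THLLtYw/djjJgIfBL0uDh4i8lczOqFVoSGR8urGQbVp8UlJ0oKN5fi2H4daZWueogabV5VGUYhdIJXjxn9fnmZTWrsbfR8PJtzqLvt67PUB+kGNKUCJdz9ONRmV5jHqafnSLo6CIlFFQLl5ppVtefSR40/jlg8/jZjZl2dMhJ0qSnY7Ec2eWf4M1j3A/dVu3lrjBxp6ZbEWAjkqqlXq1c71VUXpAUDIjZmUiSDQbtlw9bzQbUmARRf+Ho00AMxQAJy0GlPBjJ4x2KV8klJ0yX4nAtmqSeqFZcYNQgk1Pl11zUENUhnVUm3lvhSBQrF49c7SxdL62UJ2XV3/v0sz/55kqawqlmcn41+T0g8fblj+wek2VUkS9GyExsLGBwKeVQVJkfGVpg1xkkFCMf5tOr0dwVzig2PPnhJTSdojLTEG6/+izADAz/8zPQ5f/z835wdiAXi5yklCQiKuTPi16Z0iHOYAynXJDrFWIU4GFkUJ0d0VHwsWFMF2BTryAk9E7jXlMn3qoT3iZ3WdzD33/ev/A82FubyFq7KalWCxmm6p6iZFvHGBev2FvT55zX4yWjXJLaCRWj0dXgamBlcWVXzB5kfCWVZfbP9LXOXzDlnHGTa3L79y/aDczF2w2kEVYrIJKvGGKraNuX390oVuOeYto1XqBIVhXqHCbLTB7i5O61bq3hpxrJY25Te5t0Ex6X4BKX3dLXnw9PXQxppNIvJ2gJCdZoHxrq6N+xn1+QnK224rJT42Of4tcXZhIukVONG6PSUyIQo45m8ZevIykmONiL2NdNmV87LPIRpNSVHVKk4JURm0oW28rNlFwmJ9/YpmHmMebW16znEamzF6FsZmyWI+bsXZuKUtsnziLb8FES4E4rYZPwYlLRLI5KEdLfLE24CTZ6aDhUoWj0bunZJupLmF3XI5in3p1iZdddkJBcjcsrXBspo2Iqlehn4t4QXWCLSGT99PiqFHKS+rYgm3r8p2fOkRnbJ2DebeAF2Nt5YaZutOLTmWVKz9jfJN+XXFgqJt4dzF/nq1TioBfll+AnWdcn2SZv7+SDWtoCKMe8KXsv0E5Jks+7q1/S2m+cazDsI3DPlaS21DV4eWvjjdEQHxaNG5xinBhgGxQdDxiorV1eqGgS6I5f8LLl0nAw7hVRCTQijPgJocf4Lk9W3uT06iUZb2JP5OcgU5Ti1xWOFpi6J1662yLUKZmGEVesXyehGmcWpe2WLhucL+D9DOEh2YLWf9AXva4HzBktLovWSi15sxoMG87nOB1jNmoSi5ihGKVlq6zQUt7sodg307L58KxE1NTPZ2tpUGXwmNMwuNXYaStLqRUyv8ykqwAmUALNj54oVuKJ4uP997KbInuMvaR4YWbGh6UoJDFnnHGaaDTfpnfk6/r99Tns4TaCxMoaJRhjDN65euRZXhDRZiSf+jp1K/y3D7LEkAtocAvMs8lmrwCwJAeYEgcE7MKJkNmKq+0vMx7SmaXnX9SLUshxFs58r61Fwk2fjs/QpOR6urFdKKP+dLshEOGRIhfv2zUoW3qYf3bsqj4ssr4hsrxz73/xCu8VHU3EA8kxqgjdE4scI46fnBDInRB9npkNRlSrnRaUrCO19OtuXF90rpmgGuOfNiyGmej7n/K67imDk590HI/481Fx2o8elRqrmNzI1lTbEwjnL09N5FKZzhnxJAhGnkoNx+D5dXfbbqdpKBtt3aC1NGJfK6dpKJoKxMSDmJB8vvMLw0w30JKgeBpg1aovmyvg5XDkmzfv87muOXiiynMdR2L8eTUXW4vDSYaQ5w315mLLH1QuoCH5cySZZtFbT9TqYJqEFRb6dtuaziZaNxP0lsxMC5ewLVvQZxVIjZfy7ubmzhYP2pjEi6x5rvI4qXER52yJoRzbbzO+ruILqyv"/>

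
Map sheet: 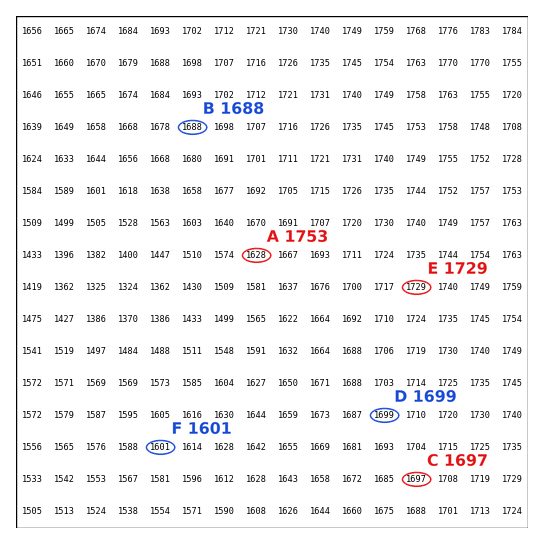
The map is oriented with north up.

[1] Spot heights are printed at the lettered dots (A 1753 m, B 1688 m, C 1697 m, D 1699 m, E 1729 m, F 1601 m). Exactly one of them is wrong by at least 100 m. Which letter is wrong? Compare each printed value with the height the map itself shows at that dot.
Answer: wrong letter A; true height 1628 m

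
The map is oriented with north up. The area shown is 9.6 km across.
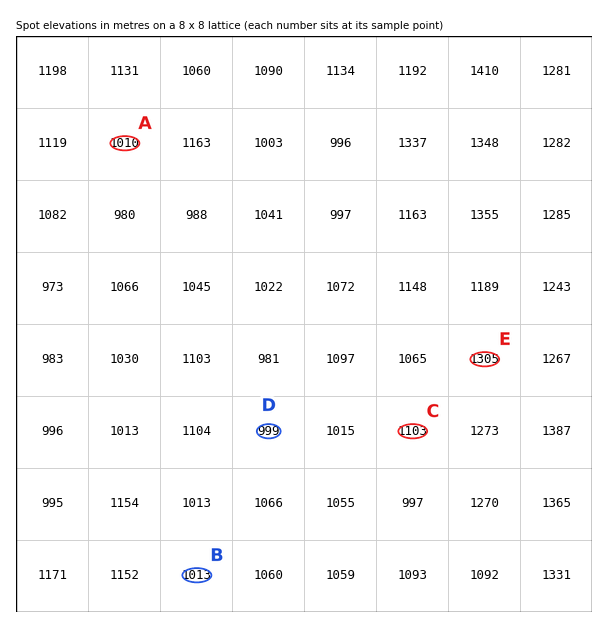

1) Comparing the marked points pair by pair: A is above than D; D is below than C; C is below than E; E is above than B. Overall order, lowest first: D A B C E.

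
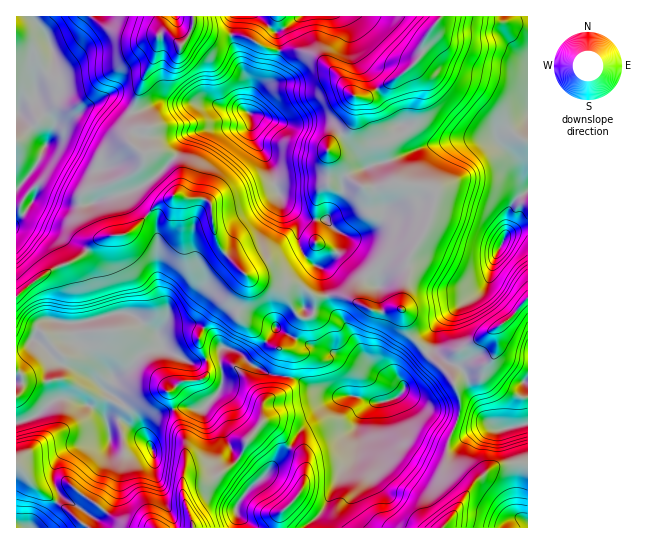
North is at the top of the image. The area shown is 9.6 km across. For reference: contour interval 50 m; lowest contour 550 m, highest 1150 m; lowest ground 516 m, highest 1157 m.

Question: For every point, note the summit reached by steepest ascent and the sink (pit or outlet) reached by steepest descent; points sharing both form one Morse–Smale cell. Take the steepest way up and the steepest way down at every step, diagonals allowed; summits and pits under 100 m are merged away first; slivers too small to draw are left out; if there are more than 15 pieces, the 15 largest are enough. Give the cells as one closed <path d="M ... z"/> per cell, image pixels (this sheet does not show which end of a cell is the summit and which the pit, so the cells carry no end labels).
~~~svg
<path d="M527 16l-85 0-15 19-4 8-2 12-12 14 7 20-1 30-3 7-14 10-11 0-11-13-4-20-6-4-11-3 0 17-4 12-20 18-3 6 0 2 12 11 8 15 14 10 11 1 20-5 12 0 20 2 11 6-1 14-7 21-20 33 0 20-7 30 8 25 39 39 5 7 3-9 7-8 0-14 47-30 18-21 0-69-5-1-18 7 2-18 4-11 7-9 10-6-7-12-1-9-13-21 2-12 19-19z"/><path d="M227 348l-5 0-2 5 3 30-6 11-16 15-16-2-8 1-23 9-9 12 0 6 4 8-26-22-6-1-10 4-2-6-8-9-23-9-16-1-8 4-15 13-19 7 0 42 23 26 28 18 22 19 149 0 1-9-3-6 1-8 11-15 21-19 20-24-6-10-12-12-10-3 0-12 3-8 17-9 6-7 1-8-2-2-16-1-20-11-12-12z"/><path d="M158 16l-142 1 1 204 21-25 31 9 16 0 49-14 23-15 16-18-8-6-12-1-8 2-14-11 2-11 6-2-6-6-1-13 9-28 14-25 4-22 3-2 7 1-6-5z"/><path d="M181 196l-8 0-14 7-29 29-33 8-19 19-24 9-35 25-3 4 0 52 11-2 8-9 4-12 7-6 27 4 42-11 14 0 8 4 21 20 5-8 8-4 28 0 12 8 12 15 10 1 13 10 11-8 20-23 18 11 6-21 6 0-3-9 11 2 0-14-20-13-48-8-27-29-7-18-2-26-6-4-19 0z"/><path d="M301 51l-22 0-8 28-14 11-5 9-3 10 3 9 0 16 16 27 7 25 9 19 21 14 21 1 15 15-4 18-17 14 3 4 4 24 14 0 37 17 19-4 4 1 7-30 0-20 20-33 7-21 1-14-11-6-20-2-12 0-26 5-8-3-11-8-8-15-12-11 0-2 3-6 20-18 4-12 0-16-8-8-7-12-17-16-12-8z"/><path d="M129 313l-14 0-42 11-23-4-7 1-4 5-7 16-5 5-11 3 0 72 3 1 16-7 15-13 8-4 11 0 28 10 8 9 2 6 10-4 6 1 23 19 1-15 11-10 27-8 10 2 8-1 14-14 6-11 0-12-3-6 0-12 3-6-8-10-13-10-11-3-24 3-7 6-2 4-21-20z"/><path d="M405 393l-18 8-14 2-10 8-6 14 0 18-4 14-12 14-17 38-17 17 0 2 135 0 11-13 14-21-2-8-16-15-2-5 1-24 9-21-31-13z"/><path d="M193 16l-34 1 4 12 6 5-7-1-3 2-4 22-11 18-12 35 1 13 6 6-6 2-2 11 14 11 8-2 12 1 9 5 11-20 5-4 19-5 38-1 4-5-2-13 3-10 5-9 14-11 8-24-1-4-12-3-23-12-24 0-24-8-2-2z"/><path d="M251 117l-2 8-6 3-34 0-24 9-8 17-4 4 7 9 1 8-1 12-5 8 11 4 19 0 6 4 2 26 7 18 27 29 48 8 20 12 11 0-3-25-19-16-4-8-3-25-13-16-9-20-7-25-13-20-3-7z"/><path d="M174 159l-17 17-15 11-51 17-22 1-28-9-6 1-19 25 0 73 38-27 24-9 19-19 33-8 29-29 15-7 6-9 1-6-1-14z"/><path d="M441 16l-140 0-25 17 3 5 0 12 22 1 16 5 23 21 7 12 7 7 11 1 33-20 19-16 6-8 0-10 4-8z"/><path d="M527 299l-17 20-47 30 0 14-10 14 0 5 7 16-2 23 8 3 20-1 11 6 31-6z"/><path d="M341 295l-12 0-2 2 1 8 4 6 13 12 22 38 19 16 15 8 3 4-2 4 5 2 30 18 20 7 3-7 0-15-5-15-7-10-39-39-6-24-6-2-19 4z"/><path d="M317 312l-10 6 1 23 3 4-16-6-3 6-7 4 6 5-1 23 45 19 20 0 19 7 17-3 13-10-3-5-15-8-19-16-8-16-18-26z"/><path d="M355 396l-13 0-8 4-20 21-15 12-7 10-1 4 13 11 1 4-1 23-7 12-16 14-2 7 0 10 27 0 18-19 17-38 12-14 4-14 0-18 3-10 13-13z"/>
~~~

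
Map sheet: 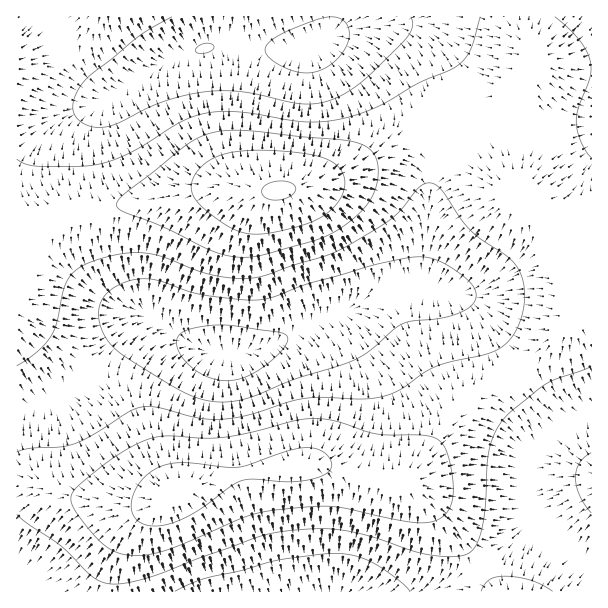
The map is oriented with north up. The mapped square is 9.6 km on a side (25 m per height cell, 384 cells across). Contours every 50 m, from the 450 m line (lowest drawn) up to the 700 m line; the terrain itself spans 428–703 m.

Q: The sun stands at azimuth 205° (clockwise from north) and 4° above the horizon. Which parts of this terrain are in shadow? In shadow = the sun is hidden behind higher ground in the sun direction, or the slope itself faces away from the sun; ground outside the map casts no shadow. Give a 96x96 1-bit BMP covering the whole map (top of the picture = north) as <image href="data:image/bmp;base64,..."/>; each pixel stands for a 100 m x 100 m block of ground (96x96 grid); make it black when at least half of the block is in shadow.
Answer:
<image width="96" height="96" href="data:image/bmp;base64,Qk2+BAAAAAAAAD4AAAAoAAAAYAAAAGAAAAABAAEAAAAAAIAEAAATCwAAEwsAAAIAAAAAAAAA////AAAAAAAAAAAAAAAAAAAAAfAAAAAAAAAAAAAAAPAAAAAAAAAAAAAAAEAAAAAAAAAAAAAAAAAAAAAAAAAAAAAAAAAAAAAAAAAAAAAAAAAAAAAAAAAAAAAAAAAAAAAAAAAAAAAAAAAAAAAAAAAAAAAAAAAAAAAAAAAAAAAAAAAAAAAAAAAAAAAAAAAAAAAAAAAAAAAAAAAAAAAAAAAAAAAAAAAAAAAAAAAAAAAAAAAAAAAAAAAAAAAAAAAAAAAAAAAAAAAAAAAAAAAAAAAAAAAAAAAAAAAAAAAAAAAAAAAAAAAAAAAAAAAAAAAAAAAAAAAAAAAAAAAAAAAAAAAAAAAAAAAAAAB/gAAAAAAAAAAAAAH/4AAAAAAAAAAOAAP//gAAAAAAAAAOAAf///Af4AAAAAAMAAf/////+AAAAAAAAAf//////AAAAAAAAAf//////gAAAAAAAAP//////gAAAAAAAAP//////gAAAAAAAAP//////gAAAAAAAAf//////gAAAAAAAAf//////gAAAAAAAAf//////gAAAAAAAA///////AAAAAAAAA///////AAAAAAAAB///////AAAAAAAAB///////AAAAAAAAB///////AAAAAAAAA///////AAAAAAAAA///////AAAAAAAAAf//////AAAAAAAAAH/////+AAAAAAAAAA/////+AAAAAAAAAAD////+AAAAAAAAAAAP///8AAAAAAAAAAAAAA/4AAAAAAAAAAAAAAAAAAAAAAAAAAAAAAAAAAAAAAAAAAAAAAAAAAAAAAAAAAAAAAAAAAAAAAAAAAAAAAAAAAAAAAAAAAAAAAAAAAAAAAAAAAAAAAAAAAAAAAAAAAAAAAAAAAAAAAAAAAAAAAAAAAAAAAAAAAAAAAAAAAAAAAAAAAAAAAAAAAAAAAAAAAAAAAAAAAAAAAAAAAAAAAAAAAAAAAAAAAAAAAAAAAAAAAAAAAAAAAAAAAAAAAAAAAAAAAAAAAAAAAAAAAAAAAAAAAAAAAAAAAAAAAAAAAAAAAAAAAAAAAAAAAAAAAAAAAAAAAAAAAAAAAAAAAAAAAAAAAAAAAAEAAAAAAAAAAAAAAA/wAAAAD4AAAAAAAA/4AAAD//AAAAAAAB/+AAB///gAAAAAAB/+AAP///wAAAAAAA//AB////4AAAAAAAf/AH////4AAAAAAAP+AP////8AAAAAAAH+Af////8AAAAAAAB8A/////8AAAAAAAAAA/////+AAAAAAAAAB/////+AAAAAAAAAB/////+AAAAAAAAAD/////+AAAAAAAAAD//////AAAAAAAAAB//////AAAAAAAAAB//////AAAAAAAAAA//////AAAAAAAAAAf/////AAAAAAAAAAP/////gAAAAAAAAAH/////gAAAAAAAAAD/////gAAAAAAAAAA/////gAAAAAAAAAAP////gAAAAAAAAAAD////gAAAAAAAAAAA////gAAABgAAAAAAP///gAAAHwAAAAAAD///AAAAPw="/>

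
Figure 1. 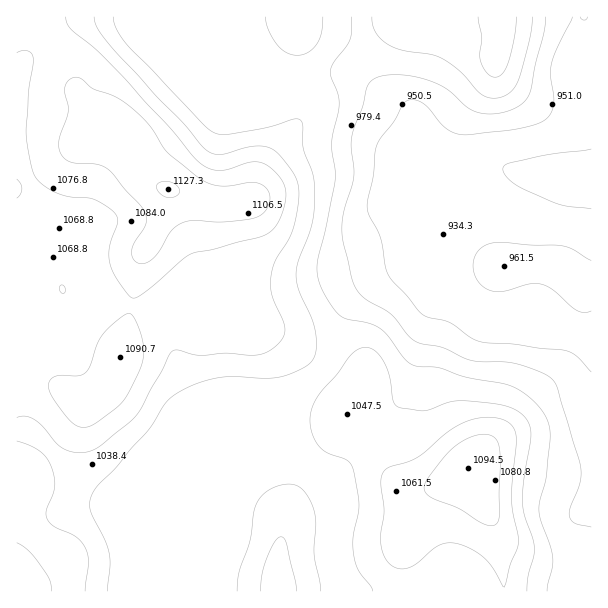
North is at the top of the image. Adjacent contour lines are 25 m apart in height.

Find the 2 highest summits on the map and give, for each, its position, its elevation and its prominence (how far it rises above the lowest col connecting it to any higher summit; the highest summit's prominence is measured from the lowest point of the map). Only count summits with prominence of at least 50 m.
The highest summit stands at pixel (168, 189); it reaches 1127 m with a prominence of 220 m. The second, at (468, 468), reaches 1095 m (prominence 74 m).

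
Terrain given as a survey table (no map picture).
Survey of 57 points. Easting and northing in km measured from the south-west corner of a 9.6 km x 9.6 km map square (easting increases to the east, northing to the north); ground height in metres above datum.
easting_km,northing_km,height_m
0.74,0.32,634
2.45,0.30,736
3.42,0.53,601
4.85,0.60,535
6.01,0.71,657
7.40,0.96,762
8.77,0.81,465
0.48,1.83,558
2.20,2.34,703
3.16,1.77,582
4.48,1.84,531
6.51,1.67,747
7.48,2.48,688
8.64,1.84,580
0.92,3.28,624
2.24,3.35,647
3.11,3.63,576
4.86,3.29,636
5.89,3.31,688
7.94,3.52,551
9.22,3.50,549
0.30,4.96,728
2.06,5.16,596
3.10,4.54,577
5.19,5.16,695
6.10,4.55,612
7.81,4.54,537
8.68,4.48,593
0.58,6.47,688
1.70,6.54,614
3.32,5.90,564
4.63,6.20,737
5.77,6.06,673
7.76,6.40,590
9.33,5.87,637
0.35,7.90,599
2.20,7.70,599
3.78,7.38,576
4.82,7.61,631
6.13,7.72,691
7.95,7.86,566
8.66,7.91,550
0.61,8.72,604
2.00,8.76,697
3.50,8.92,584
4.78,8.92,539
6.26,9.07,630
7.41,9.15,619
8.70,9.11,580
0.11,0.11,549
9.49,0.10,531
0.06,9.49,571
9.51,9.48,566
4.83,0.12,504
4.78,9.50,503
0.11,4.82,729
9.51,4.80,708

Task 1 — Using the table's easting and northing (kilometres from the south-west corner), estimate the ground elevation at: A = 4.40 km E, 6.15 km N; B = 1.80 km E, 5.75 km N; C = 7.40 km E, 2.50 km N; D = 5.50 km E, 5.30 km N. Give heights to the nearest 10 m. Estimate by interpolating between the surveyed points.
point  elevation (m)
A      710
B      580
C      690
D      690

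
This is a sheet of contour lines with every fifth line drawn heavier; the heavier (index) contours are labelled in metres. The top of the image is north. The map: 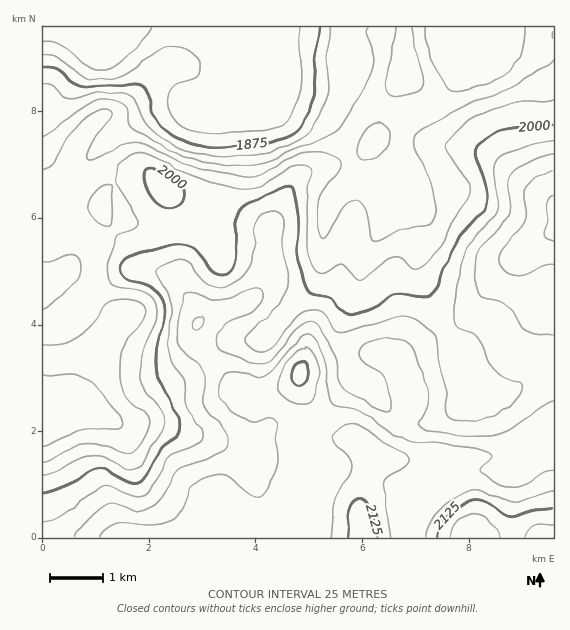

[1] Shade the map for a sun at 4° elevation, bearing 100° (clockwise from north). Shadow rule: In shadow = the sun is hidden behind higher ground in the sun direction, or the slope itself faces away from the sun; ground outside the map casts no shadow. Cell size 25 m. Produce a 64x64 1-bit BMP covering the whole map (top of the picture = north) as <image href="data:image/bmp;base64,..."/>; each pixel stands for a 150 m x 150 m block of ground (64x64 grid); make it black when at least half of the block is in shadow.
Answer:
<image width="64" height="64" href="data:image/bmp;base64,Qk0+AgAAAAAAAD4AAAAoAAAAQAAAAEAAAAABAAEAAAAAAAACAAATCwAAEwsAAAIAAAAAAAAA////AAAAAAAAAAAAHAPwAAAAAAA8B/AAAAAAADwH8AAAAAAAPAf4AAAGAAA8AfgAAA8AABwAeAAAHwAADAAAAAA/gAAAAAAAAD8AAAAAAAAAfwAAAAAAAAB/AAAAAAAAAH8AAAAAAAAAf4AAAAAAAAB/gAAAAAAAAD/AAAAAAAAAH+AAAAAAAAAf4AAAAAAAAA/4AAAAAAAAA/wEAAAAAAAAfB4AAAAAAB4YPwAAAAAAPwB/AAAAAAB/gP8AAAAAAP+A/wAAAAAA/8B/gAAAAAH/wD+AAAAAAf/AD4AAAAAB/8ADgAAAAAH/wAAAAAAAAP/AAAAAAAAAf4AAAAAAAAAPAYAAADgAAYABwAAA/AADwAPAAAH+AAfAA8AAAf4AA8ABwAAB/wAAAAHAAAP/AAAAAcAAA/+AAAADwAAD/8AAAAHAAAP/4AAAAIAAAf/4AAAAAAAA//gAAAAAAAB/+AAAABgAAH/wAAAAPAAAf+AAAAA+AAB/wAAAAH4AAB+AAAAAfwAAAAAAQAD/gAAAAGAAAH/AAAAAcAAAH+AAAAB4AAAP4AAAADwAAA/gAAAAHgAAB/AAAAAeAAAH8AAAAAQAAAPwAAAAAAAAA/BAAAAAAAAD8PAAYABwAAPw8AAwAHAAA/DwAAAAOAAD8HAAAAAAAAP4MAAAAAAAA/gAAAAAAAAD+AAAAA=="/>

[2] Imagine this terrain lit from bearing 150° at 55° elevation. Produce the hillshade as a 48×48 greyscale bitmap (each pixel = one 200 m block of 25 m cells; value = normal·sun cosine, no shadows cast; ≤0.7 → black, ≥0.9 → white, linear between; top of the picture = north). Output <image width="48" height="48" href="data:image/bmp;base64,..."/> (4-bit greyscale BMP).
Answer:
<image width="48" height="48" href="data:image/bmp;base64,Qk32BAAAAAAAAHYAAAAoAAAAMAAAADAAAAABAAQAAAAAAIAEAAATCwAAEwsAABAAAAAAAAAAAAAAABEREQAiIiIAMzMzAERERABVVVUAZmZmAHd3dwCIiIgAmZmZAKqqqgC7u7sAzMzMAN3d3QDu7u4A////AHd2Znd3d4iJmZmZmZh3eJqqhlRXiIh2ZndmZmZmZ4iJmZmZmph3eJqqlkRGeIdmZndmZmZVZniJmZmZmpl3eJqqmFM0VnZVVndmZmZVVniImIiImZl2Z5qqmXUzRWZUVmZmZmZVVmd4iIiHiZmGZ4mrqZhkRWZlVlVmZmZURWZmeIh3iZmHd4mruqmHd4h2ZkVVVmZURVZmZ4iHiaqYiJmru7qpmZmYdkRFVWZUNFVWZ4mYiaqpmZmZmZmZmZqpiFVEVWZkNFZmeJmYiJqpmZh3ZmZmZ3iZmXZVVnd1RFd4iJqZiIiIiIdmZlVVVVZ4mYh2Z4iHZniZmaqpiIh3d3Z4iIdmZmVXiZmIiJmZiIiZqqqqqqmHZmeJq6mIiHZmeKqZmZmqmYiImaqqq7uoZniJq7qZmZh2ZqqqmZmZmYd3iJmZm8ypeIiImqqZmZmHdqqqqYiIiZh3d3d2eby6mZmIiamZmZmZiKqqmYh3iJmYdmZURqu6mZmYmZmZmZqqmaqqmYh3eJqpdmZCE3mqmZmZmamZmZqqqru7qYd2Zoqqh3djAUiZiIiImamZmZmqqqu7qYdlVWmrqZmGIUeIdmd3iZmZmYmaqpmruphlRFeru7u5YzaIZVVneImZmZmZqoiauqmGREaKu8zLhUaIdVVmeIiJqpmZmYiIq7qoZVZ3iavMuFV4hmZmd3eJmqqZmZiImrzLl3dmVniruoZ4iHd3d3d4mqqqmZmIiazcqYh2VFaKu5d4mHd3d3d3iaqqqpmYiIm6mIiHZVZ5qqh4iHd4h2ZneJqrupmZh2d4dmeIdmZ5mqh3iHd4h2Zmd4mru6mZmHZmZVaIh3eJqql3iYZ4iGVVZniKu6qpmYdmZmeJiHeJq7qHiZdneHVVVWZ4mqqqmZh3eIiJiHeJq7qHiZh3d3ZURFZniaqqmZmZmamZmHeJq7uXeZmYiHZlREVneJmZmZmZqqqpmGZnmruYeJmZmId2VVV3eImYiZmZqqqpl2VWirupiJmZmZh3dmZ3d4iIiJmImZmYh2REaby5iJmZmZiIh3d3d4iId4mIiHd2ZVQzR6u6mZmZmZmYiHdmZniYdniHdlRDNEQyJYmqqamZmZmZiHZlZneZhmZmVDIiIzQxAUaImaqZmZmZh2ZVVWaKqGVERDMzMzQyABRneJqpmIiId2ZlVWZoqpZVVVVmZlVUMRNnd4mph3d3d3dmVXZWm7mHd3iIiId2ZDRnd3iZh2ZmZ3d3ZodUWKqZmZmZmZmIdlVnd3iZmHZVZmZ3d5hkNGiaqpmZmZmZh2Vnd3iqqpdlVVZnd4h0ISR5qqmZmZmZmGZnh3ibu6h1REVnd3d1MRJYmqqZmZmZmHZ4iHeKu6mHZVRWd3d2VDNGmqqZmZmZmHd4mHZ4qpmYh2VWeGZ3d2VWeZmZmZmZmHZ4mYdompmZmYdmeFZ4mYdlZ4mZmZmZmHZnmZh4mpmZmZh3eGeJmZh2Z4iZmZmZmHZniZh4mqmZmZh3iHeJmZmHZ3iJmZmZmIZmiZh4mqmZmZiHiA=="/>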